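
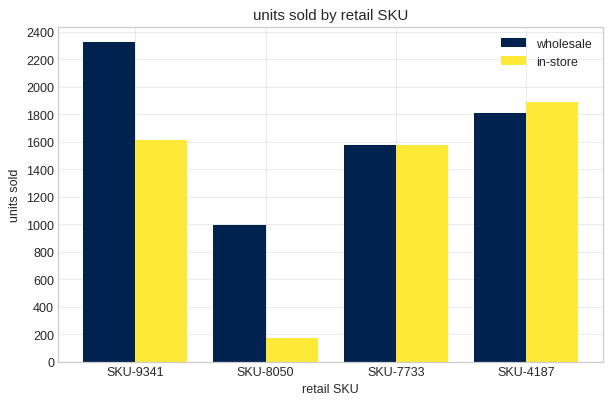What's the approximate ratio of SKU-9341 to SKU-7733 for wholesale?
SKU-9341 ≈ 2400, SKU-7733 ≈ 1600; 2400/1600 ≈ 1.5.

≈ 1.5×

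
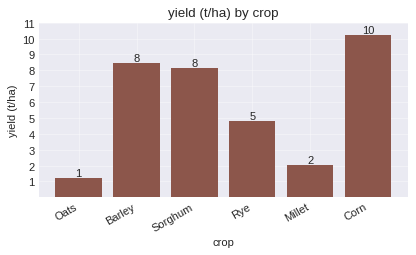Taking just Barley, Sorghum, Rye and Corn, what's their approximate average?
(8 + 8 + 5 + 10) / 4 ≈ 8.

≈ 8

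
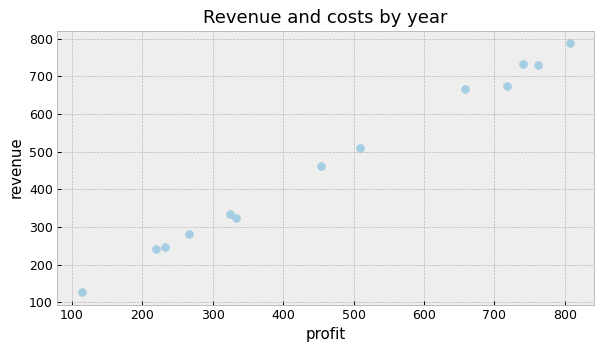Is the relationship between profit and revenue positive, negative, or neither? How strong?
Points are positively correlated; strong (|r| ≈ 1.0).

positive, strong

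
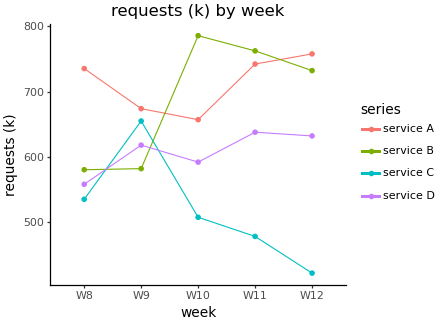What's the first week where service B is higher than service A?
W9: service B ≈ 600 vs service A ≈ 650 (not yet); W10: service B ≈ 800 vs service A ≈ 650 (first crossover).

W10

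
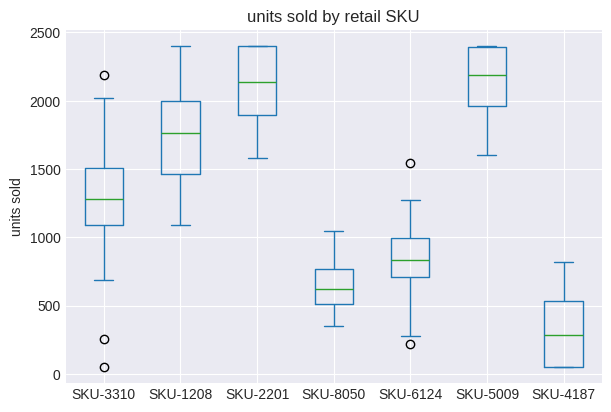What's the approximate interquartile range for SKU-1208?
Q3 ≈ 2000, Q1 ≈ 1400; IQR ≈ 600.

≈ 600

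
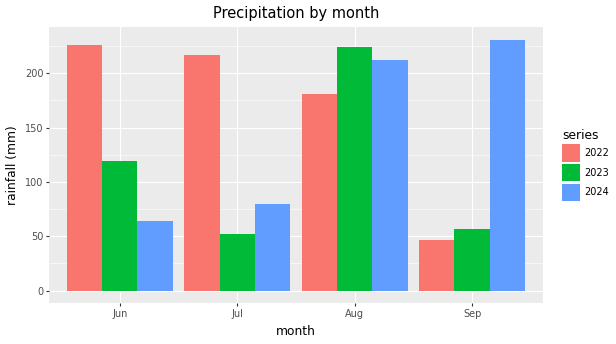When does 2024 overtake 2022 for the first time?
Jul: 2024 ≈ 80 vs 2022 ≈ 220 (not yet); Aug: 2024 ≈ 220 vs 2022 ≈ 180 (first crossover).

Aug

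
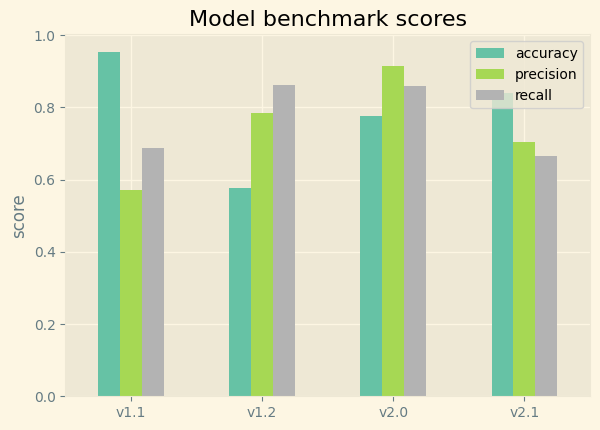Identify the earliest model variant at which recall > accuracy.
v1.1: recall ≈ 0.7 vs accuracy ≈ 1.0 (not yet); v1.2: recall ≈ 0.9 vs accuracy ≈ 0.6 (first crossover).

v1.2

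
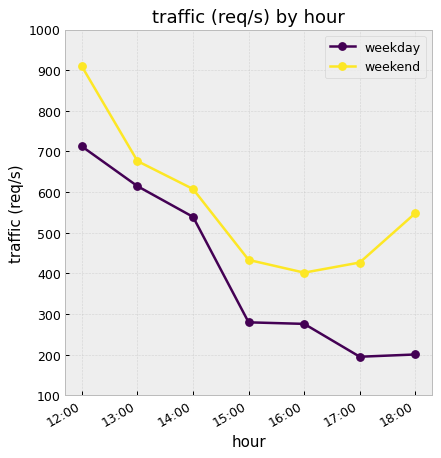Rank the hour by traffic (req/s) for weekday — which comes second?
13:00

Top 3 for weekday: 12:00 ≈ 700, 13:00 ≈ 600, 14:00 ≈ 500.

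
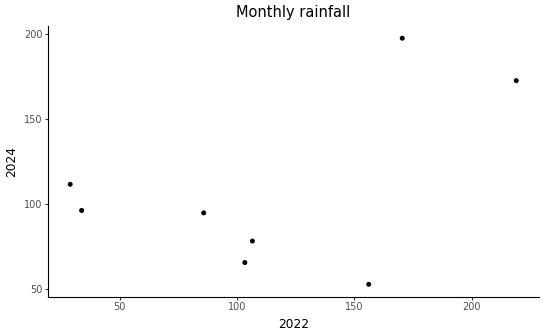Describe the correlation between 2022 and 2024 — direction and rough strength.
positive, moderate

Points are positively correlated; moderate (|r| ≈ 0.5).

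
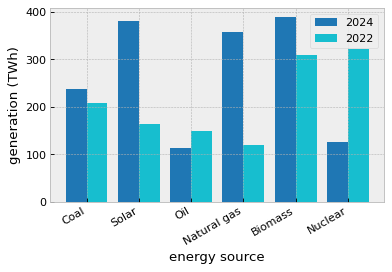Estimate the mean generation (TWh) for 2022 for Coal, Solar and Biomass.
(200 + 150 + 300) / 3 ≈ 217.

≈ 217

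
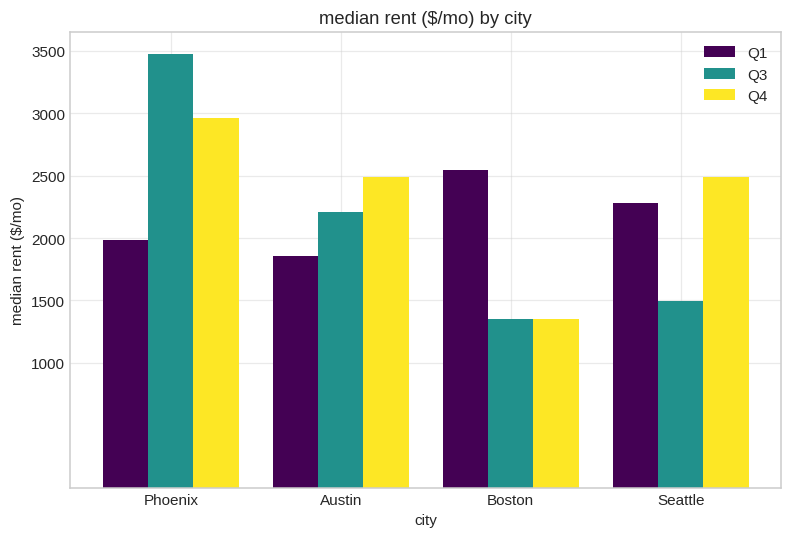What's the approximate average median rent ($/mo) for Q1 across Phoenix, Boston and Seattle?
≈ 2333

(2000 + 2500 + 2500) / 3 ≈ 2333.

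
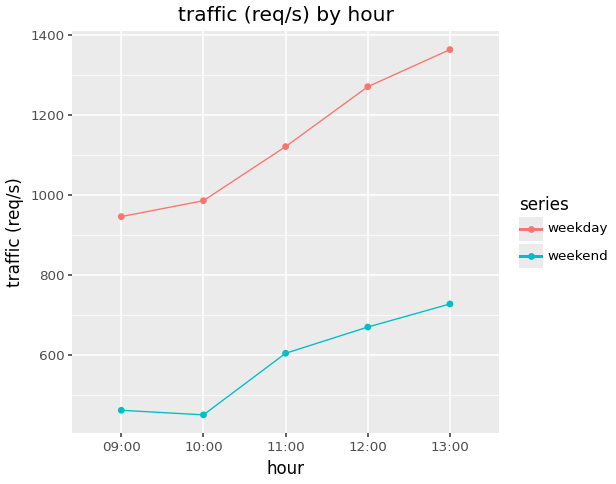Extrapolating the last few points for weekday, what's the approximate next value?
≈ 1550

Last three: 1100, 1300, 1400 → slope ≈ 150/step → next ≈ 1550.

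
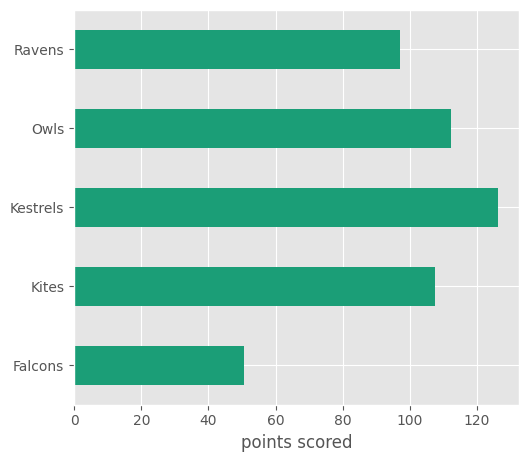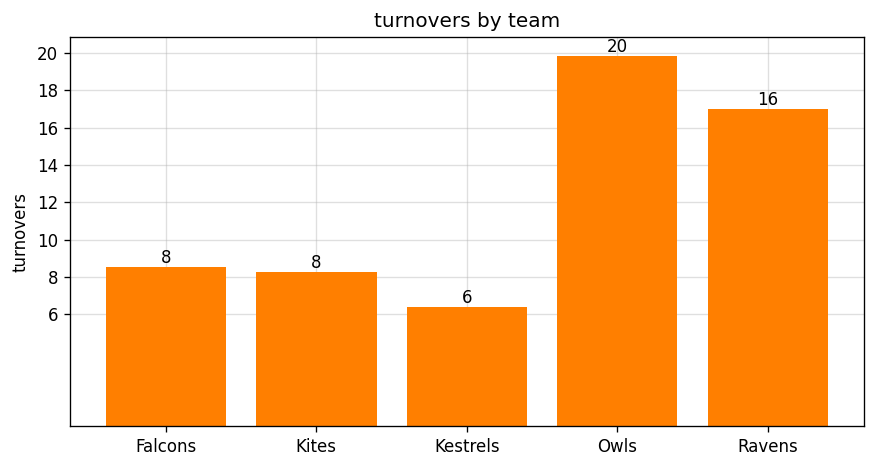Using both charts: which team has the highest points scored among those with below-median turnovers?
Kestrels

Chart 2 median turnovers ≈ 8; below-median teams: Kites, Kestrels. Among those, Kestrels has the highest points scored (≈ 120).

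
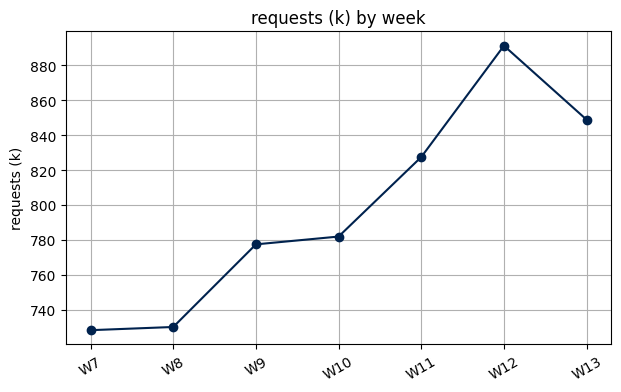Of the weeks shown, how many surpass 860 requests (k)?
Above 860: W12.

1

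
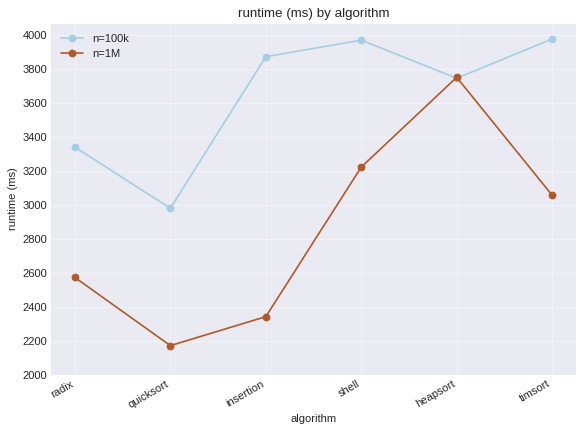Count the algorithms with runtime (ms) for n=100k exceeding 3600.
4

Above 3600: insertion, shell, heapsort, timsort.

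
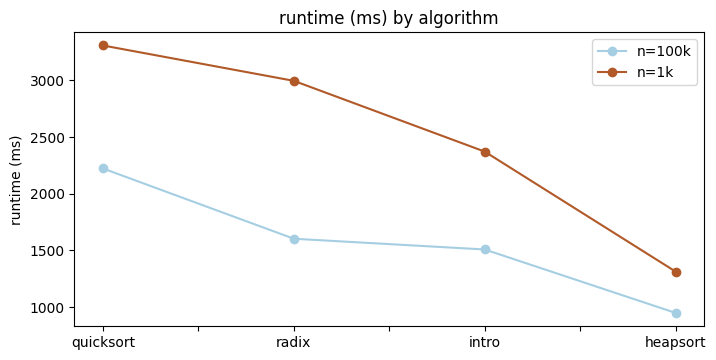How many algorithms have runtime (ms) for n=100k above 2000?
1

Above 2000: quicksort.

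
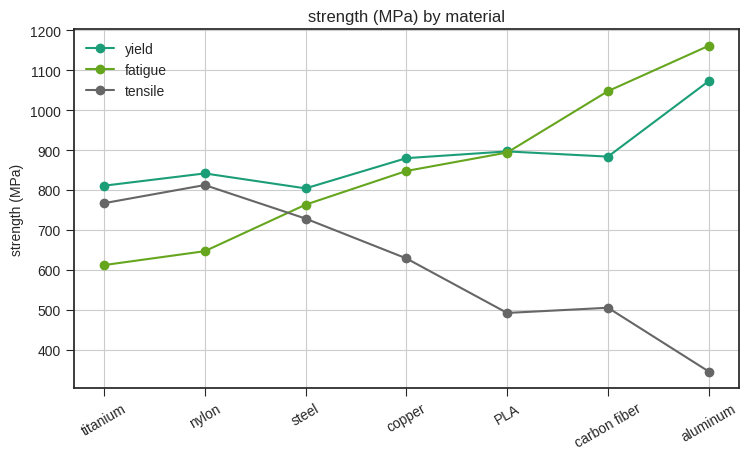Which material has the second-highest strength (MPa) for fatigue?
carbon fiber

Top 3 for fatigue: aluminum ≈ 1200, carbon fiber ≈ 1000, PLA ≈ 900.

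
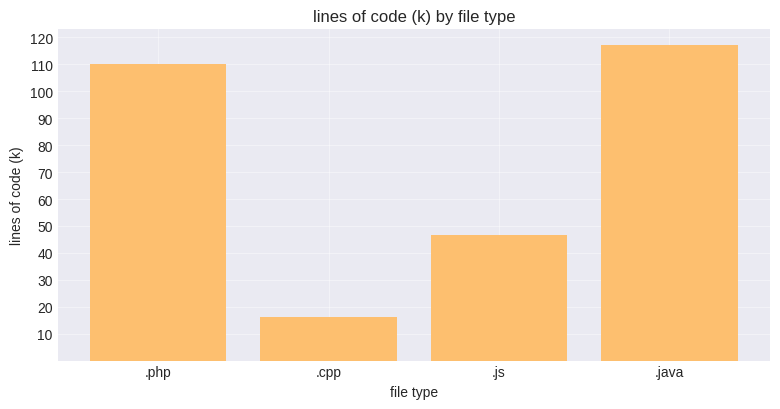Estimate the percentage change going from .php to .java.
.php ≈ 110, .java ≈ 120; (120 − 110) / 110 ≈ +9.1%.

≈ +9.1%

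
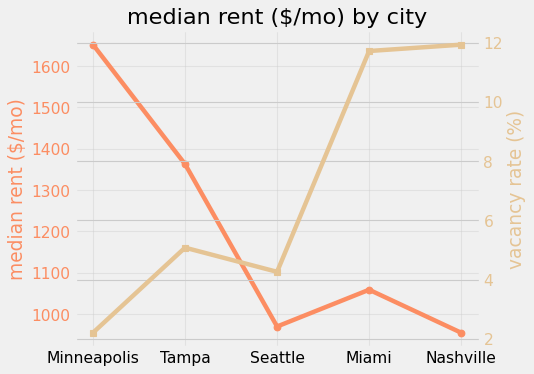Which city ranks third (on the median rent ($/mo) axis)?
Top 4 (on the median rent ($/mo) axis): Minneapolis ≈ 1700, Tampa ≈ 1400, Miami ≈ 1100, Seattle ≈ 1000.

Miami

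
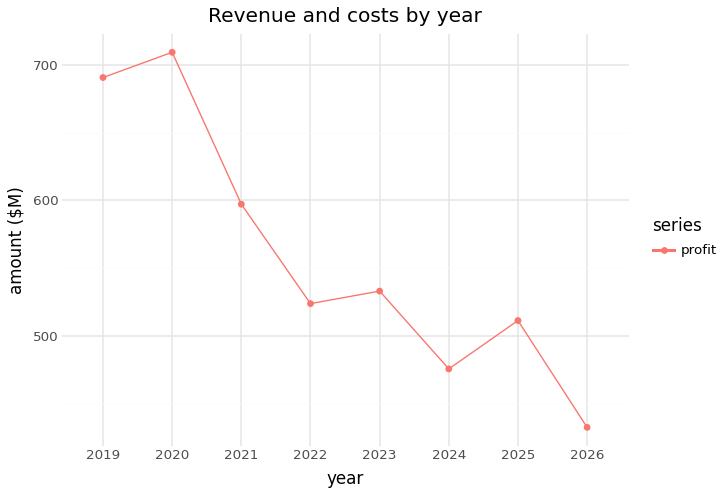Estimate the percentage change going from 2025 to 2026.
≈ -15%

2025 ≈ 500, 2026 ≈ 425; (425 − 500) / 500 ≈ -15%.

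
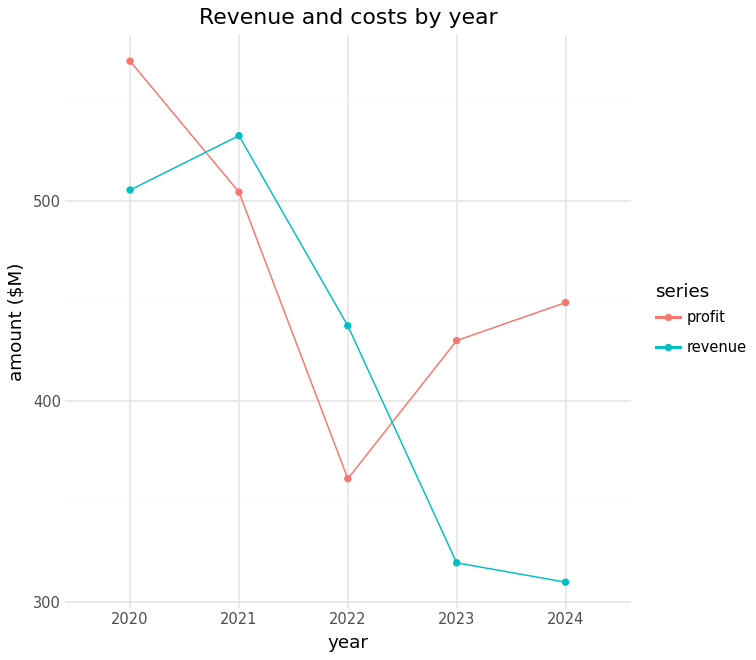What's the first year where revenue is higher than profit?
2020: revenue ≈ 500 vs profit ≈ 575 (not yet); 2021: revenue ≈ 525 vs profit ≈ 500 (first crossover).

2021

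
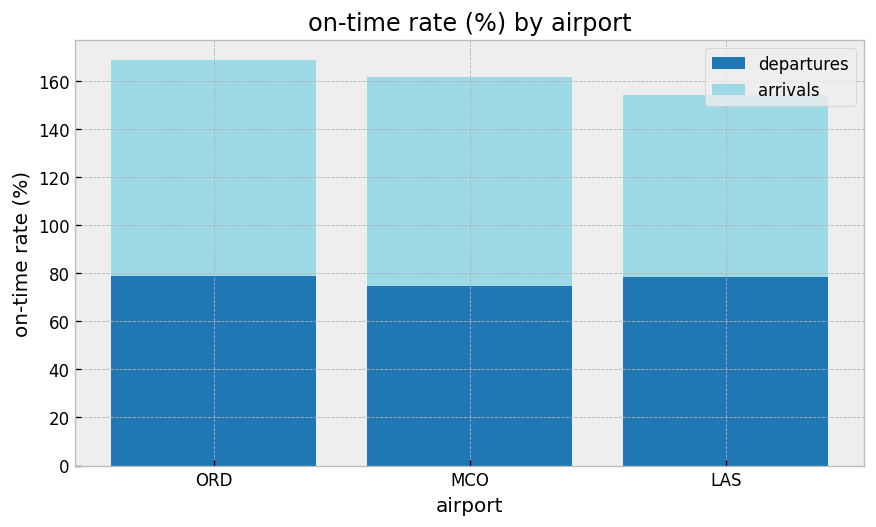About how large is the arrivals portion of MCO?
≈ 80

arrivals top ≈ 160, bottom ≈ 80; segment ≈ 80.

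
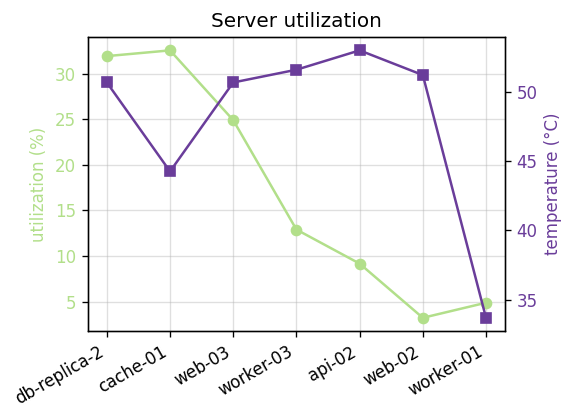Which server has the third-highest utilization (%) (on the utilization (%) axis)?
Top 4 (on the utilization (%) axis): cache-01 ≈ 35, db-replica-2 ≈ 30, web-03 ≈ 25, worker-03 ≈ 15.

web-03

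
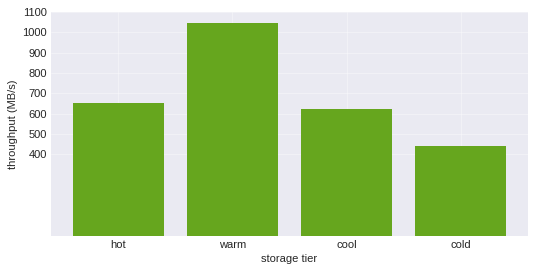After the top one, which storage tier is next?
Top 3: warm ≈ 1000, hot ≈ 700, cool ≈ 600.

hot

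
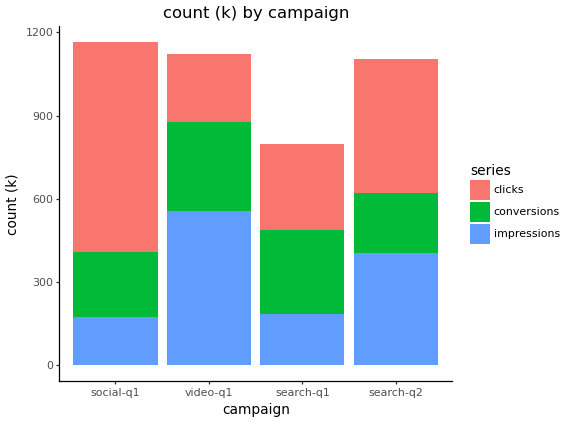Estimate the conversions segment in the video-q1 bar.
≈ 300

conversions top ≈ 900, bottom ≈ 600; segment ≈ 300.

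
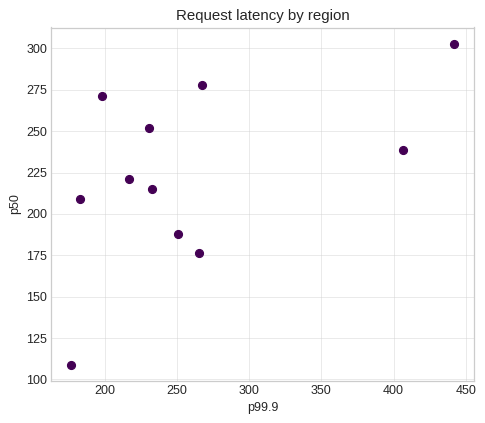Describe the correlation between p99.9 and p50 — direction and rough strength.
Points are positively correlated; moderate (|r| ≈ 0.5).

positive, moderate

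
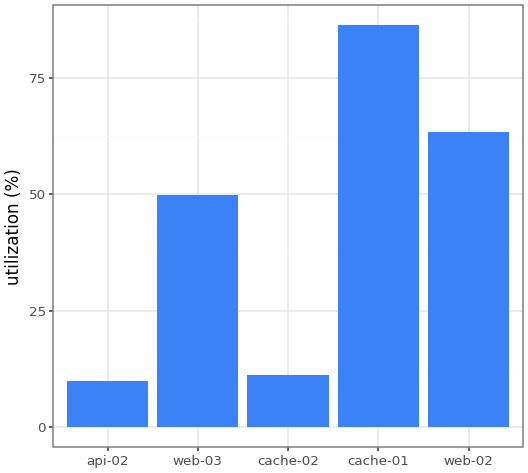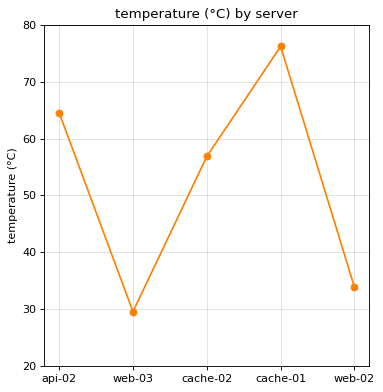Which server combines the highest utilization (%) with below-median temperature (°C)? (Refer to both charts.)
web-02

Chart 2 median temperature (°C) ≈ 60; below-median servers: web-03, web-02. Among those, web-02 has the highest utilization (%) (≈ 60).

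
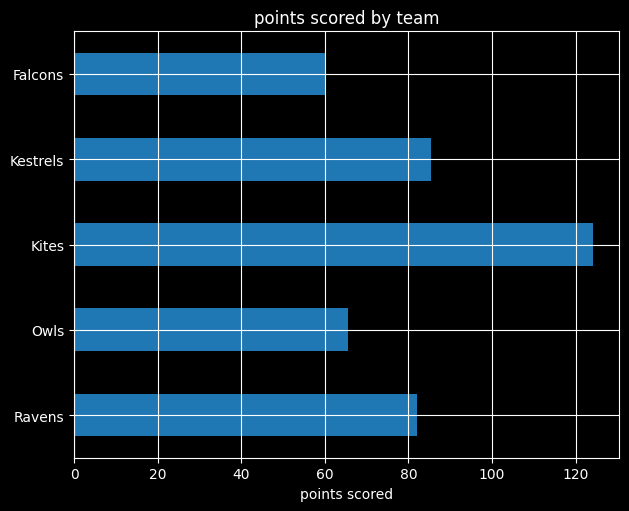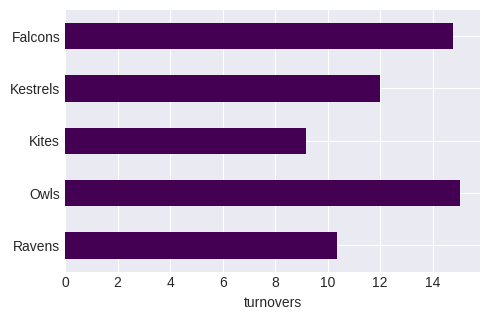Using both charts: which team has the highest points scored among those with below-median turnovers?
Chart 2 median turnovers ≈ 12; below-median teams: Ravens, Kites. Among those, Kites has the highest points scored (≈ 120).

Kites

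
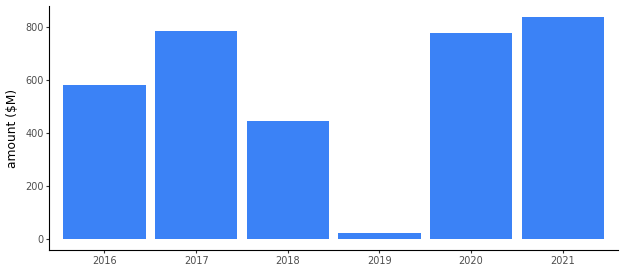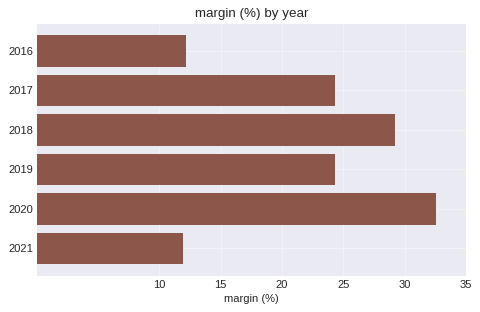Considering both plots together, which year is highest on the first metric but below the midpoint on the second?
Chart 2 median margin (%) ≈ 25; below-median years: 2016, 2019, 2021. Among those, 2021 has the highest amount ($M) (≈ 800).

2021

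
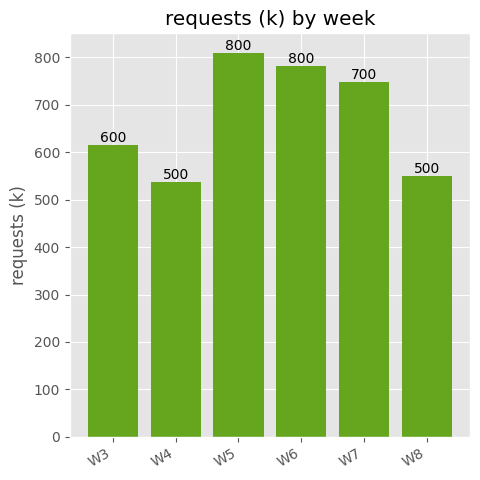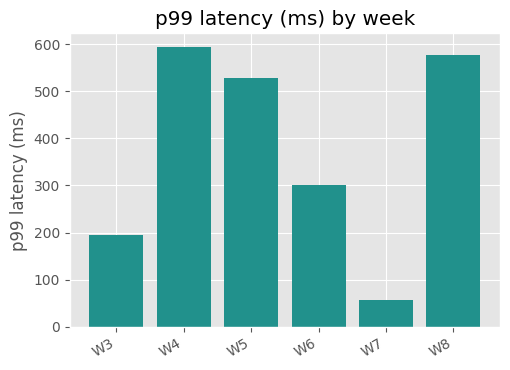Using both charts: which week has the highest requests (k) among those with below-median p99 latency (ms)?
Chart 2 median p99 latency (ms) ≈ 400; below-median weeks: W3, W6, W7. Among those, W6 has the highest requests (k) (≈ 800).

W6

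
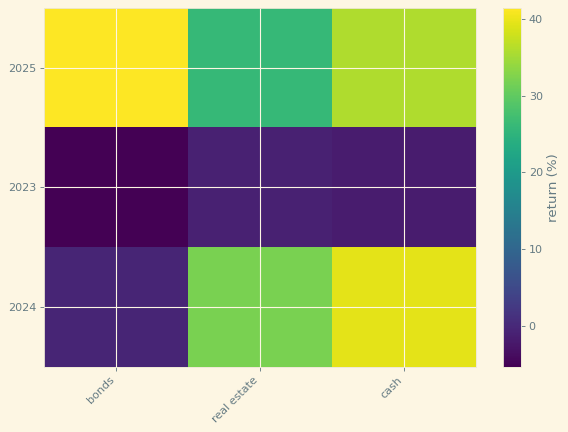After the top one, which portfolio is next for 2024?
real estate

Top 3 for 2024: cash ≈ 40, real estate ≈ 30, bonds ≈ 0.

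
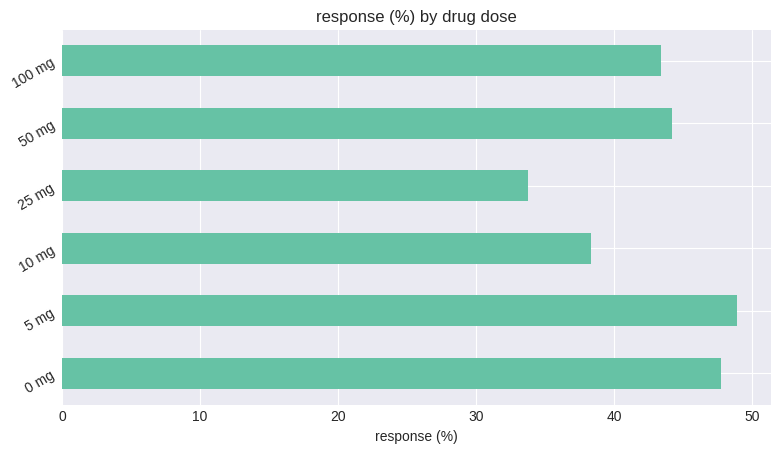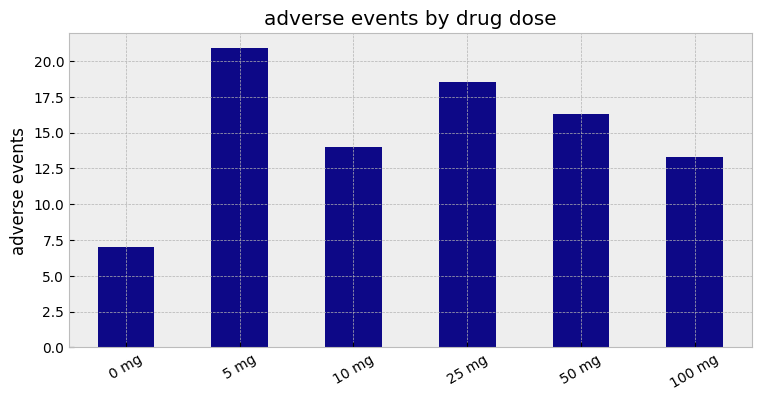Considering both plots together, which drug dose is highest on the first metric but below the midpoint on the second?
0 mg

Chart 2 median adverse events ≈ 16; below-median drug doses: 0 mg, 10 mg, 100 mg. Among those, 0 mg has the highest response (%) (≈ 50).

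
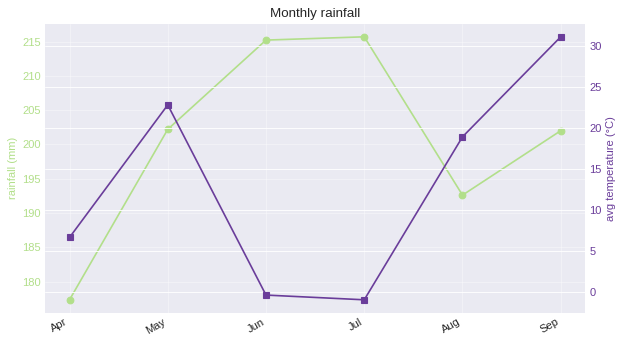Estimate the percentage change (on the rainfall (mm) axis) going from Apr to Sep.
≈ +14.3%

Apr ≈ 175, Sep ≈ 200; (200 − 175) / 175 ≈ +14.3%.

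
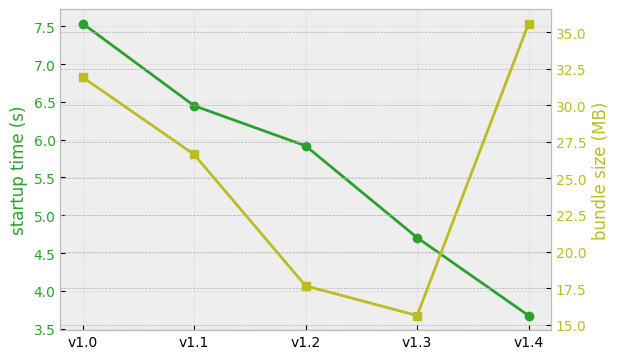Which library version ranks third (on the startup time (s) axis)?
Top 4 (on the startup time (s) axis): v1.0 ≈ 7.5, v1.1 ≈ 6.5, v1.2 ≈ 6.0, v1.3 ≈ 4.5.

v1.2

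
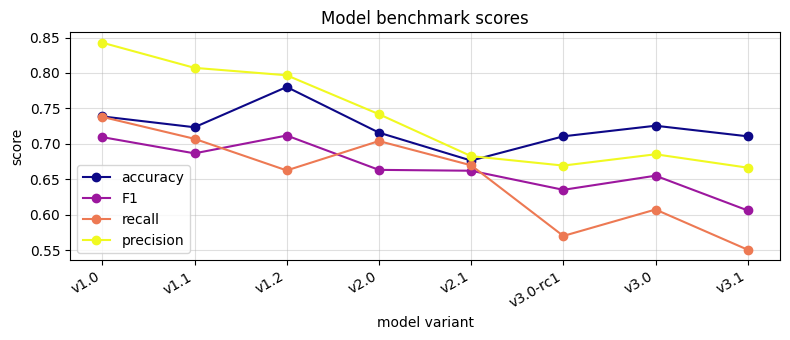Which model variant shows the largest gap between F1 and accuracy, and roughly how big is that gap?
v3.1: F1 ≈ 0.60, accuracy ≈ 0.70 → gap ≈ 0.10. Next-largest (v3.0-rc1) is only ≈ 0.05.

v3.1, ≈ 0.10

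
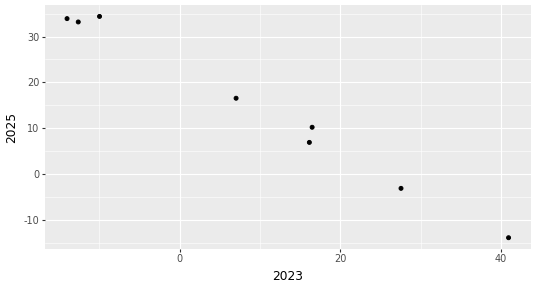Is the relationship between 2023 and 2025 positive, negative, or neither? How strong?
negative, strong

Points are negatively correlated; strong (|r| ≈ 1.0).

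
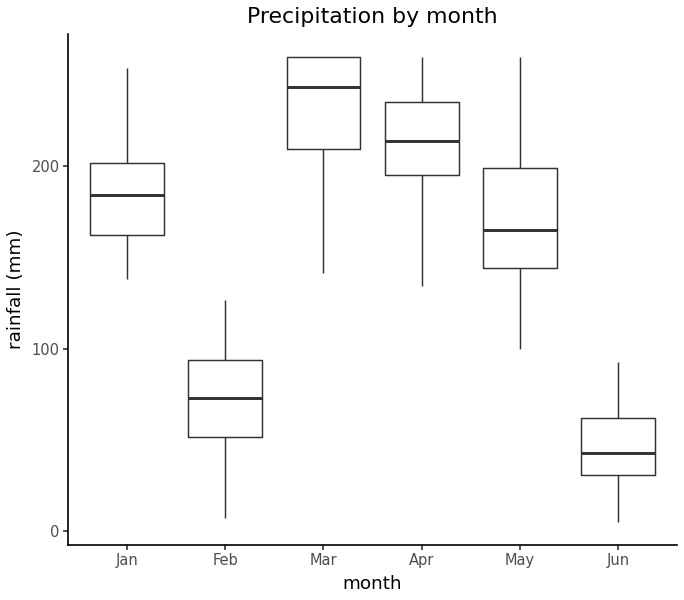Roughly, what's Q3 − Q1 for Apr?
≈ 40

Q3 ≈ 240, Q1 ≈ 200; IQR ≈ 40.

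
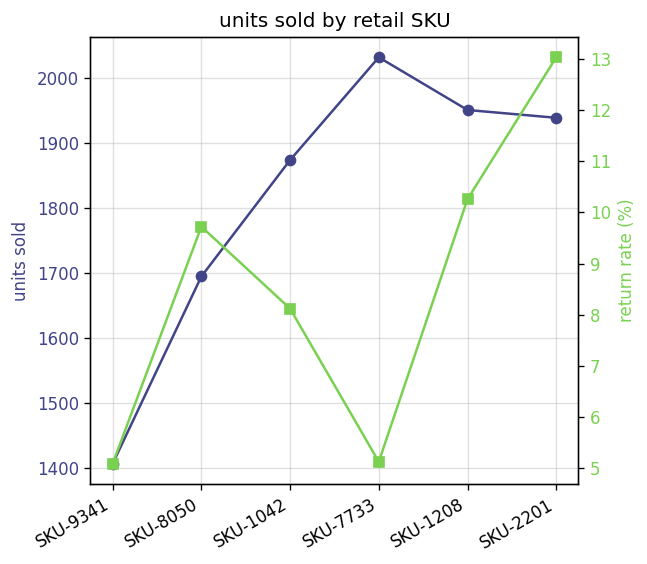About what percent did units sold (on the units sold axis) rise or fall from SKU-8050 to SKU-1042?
SKU-8050 ≈ 1700, SKU-1042 ≈ 1900; (1900 − 1700) / 1700 ≈ +11.8%.

≈ +11.8%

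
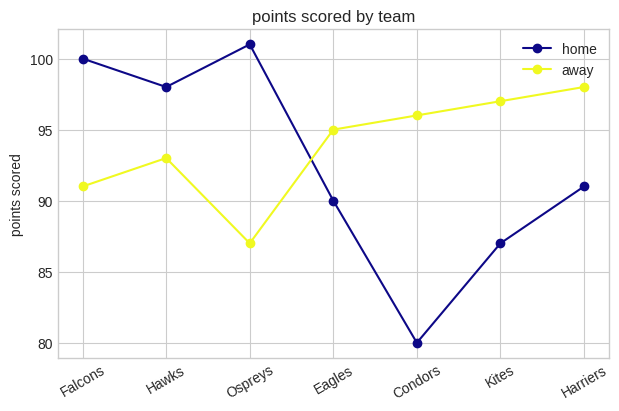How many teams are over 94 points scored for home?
Above 94: Falcons, Hawks, Ospreys.

3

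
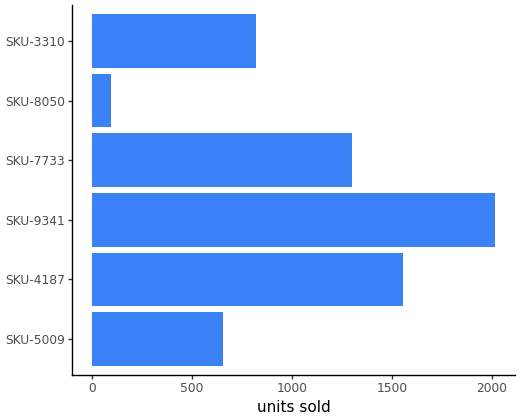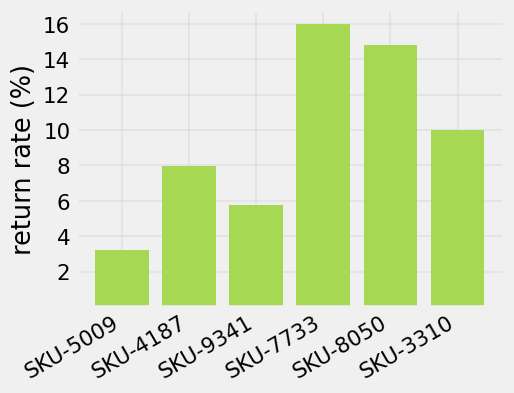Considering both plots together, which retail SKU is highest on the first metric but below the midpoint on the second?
SKU-9341

Chart 2 median return rate (%) ≈ 8; below-median retail SKUs: SKU-5009, SKU-4187, SKU-9341. Among those, SKU-9341 has the highest units sold (≈ 2000).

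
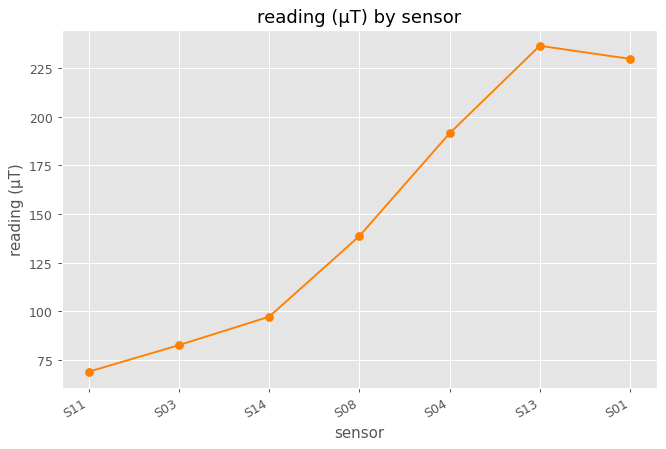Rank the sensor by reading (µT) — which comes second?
Top 3: S13 ≈ 240, S01 ≈ 220, S04 ≈ 200.

S01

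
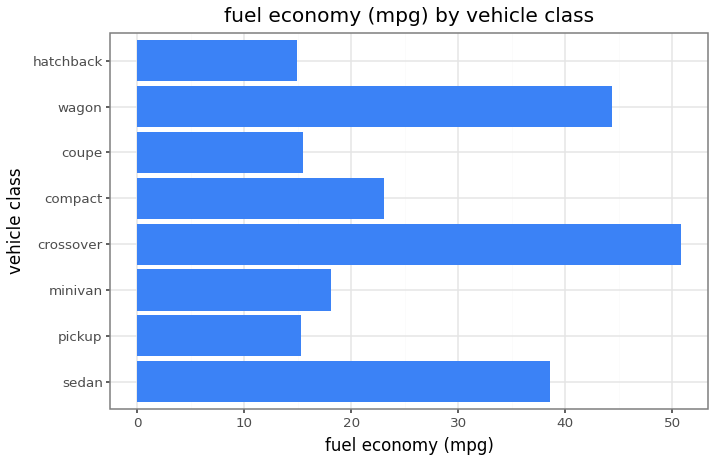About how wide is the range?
Max crossover ≈ 50, min hatchback ≈ 15; range ≈ 35.

≈ 35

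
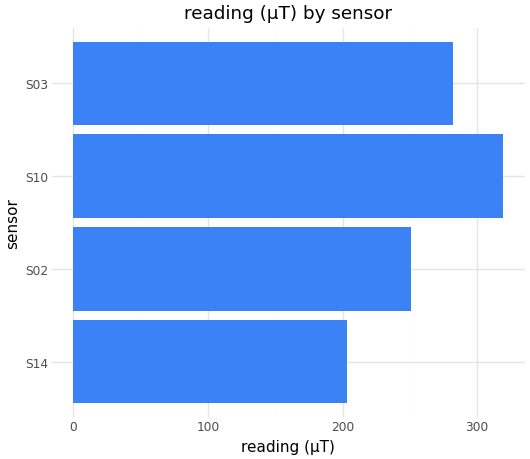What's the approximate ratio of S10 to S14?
≈ 1.5×

S10 ≈ 300, S14 ≈ 200; 300/200 ≈ 1.5.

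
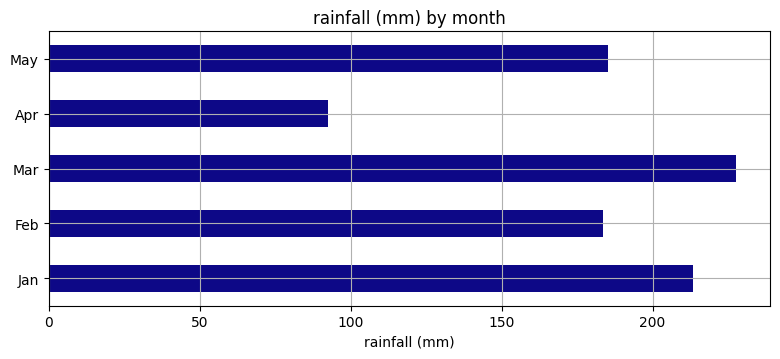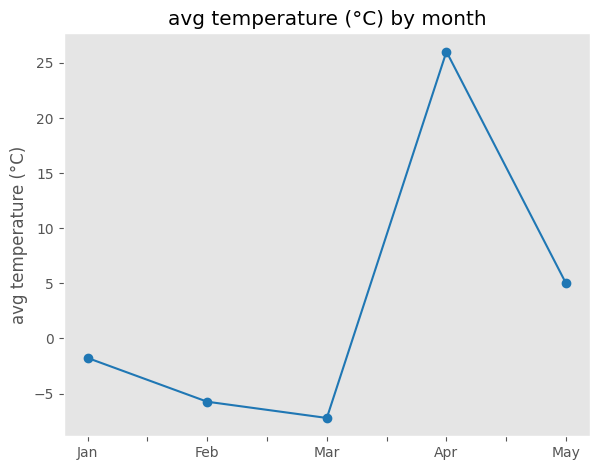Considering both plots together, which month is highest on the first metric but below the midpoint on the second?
Chart 2 median avg temperature (°C) ≈ 0; below-median months: Feb, Mar. Among those, Mar has the highest rainfall (mm) (≈ 225).

Mar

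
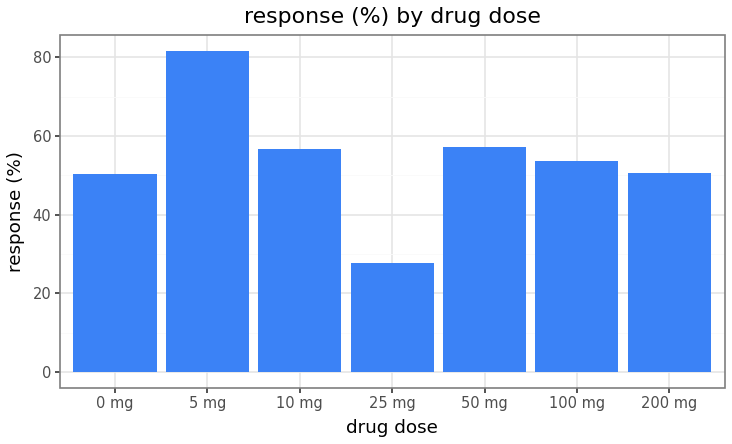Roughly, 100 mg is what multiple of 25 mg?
≈ 1.67×

100 mg ≈ 50, 25 mg ≈ 30; 50/30 ≈ 1.67.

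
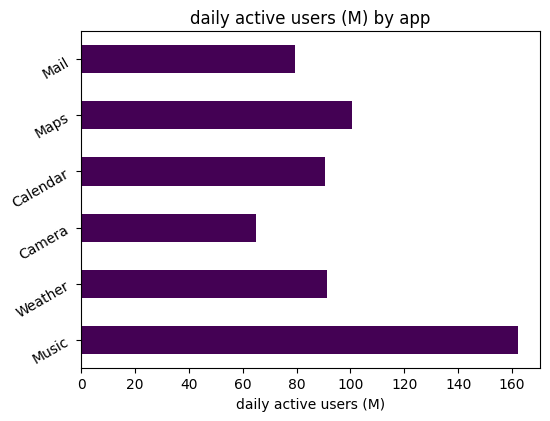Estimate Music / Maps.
≈ 1.6×

Music ≈ 160, Maps ≈ 100; 160/100 ≈ 1.6.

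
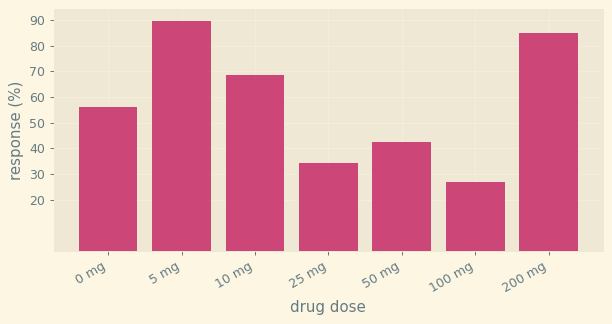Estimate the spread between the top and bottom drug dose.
≈ 60

Max 5 mg ≈ 90, min 100 mg ≈ 30; range ≈ 60.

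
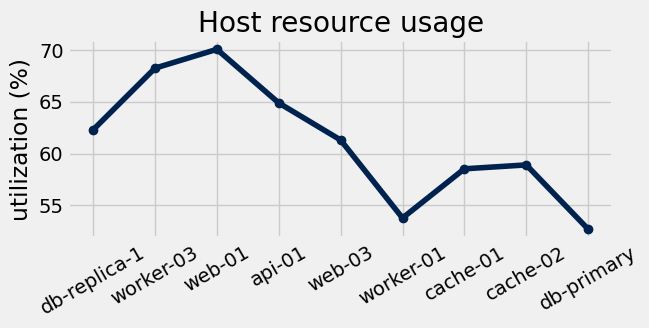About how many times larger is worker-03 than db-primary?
worker-03 ≈ 68, db-primary ≈ 52; 68/52 ≈ 1.31.

≈ 1.31×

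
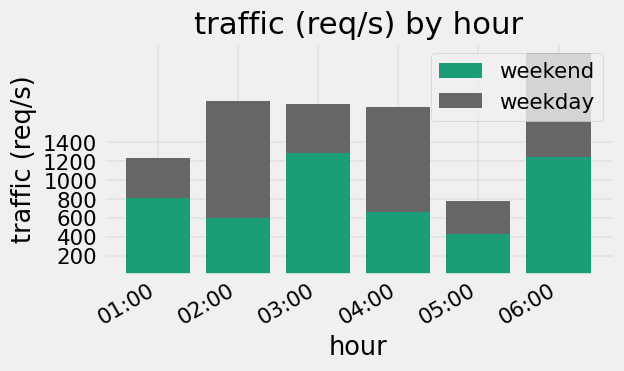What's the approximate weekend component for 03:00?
≈ 1200

weekend top ≈ 1200, bottom ≈ 0; segment ≈ 1200.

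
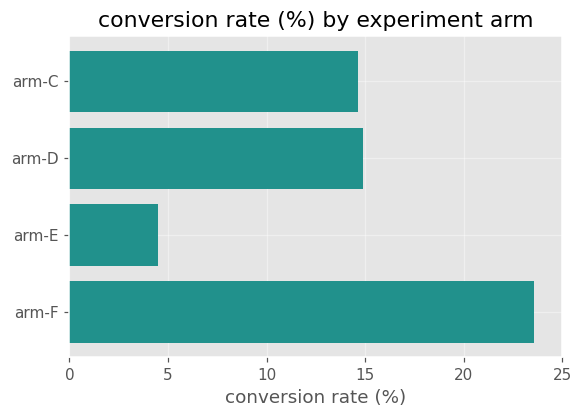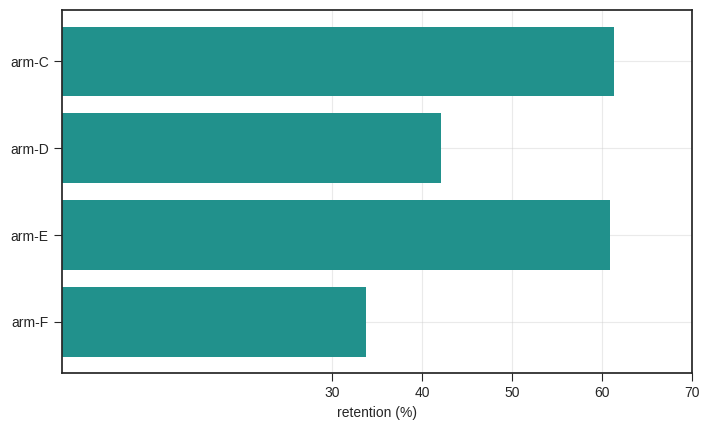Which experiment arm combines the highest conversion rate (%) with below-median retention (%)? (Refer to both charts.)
Chart 2 median retention (%) ≈ 50; below-median experiment arms: arm-D, arm-F. Among those, arm-F has the highest conversion rate (%) (≈ 25).

arm-F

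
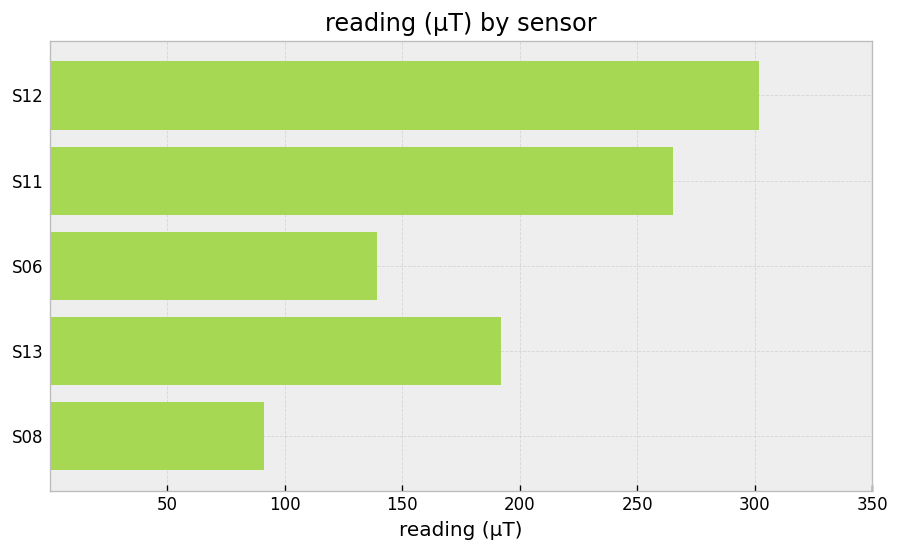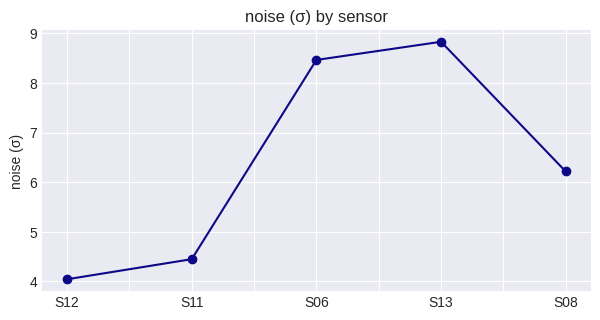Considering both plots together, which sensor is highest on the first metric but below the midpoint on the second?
Chart 2 median noise (σ) ≈ 6; below-median sensors: S12, S11. Among those, S12 has the highest reading (µT) (≈ 300).

S12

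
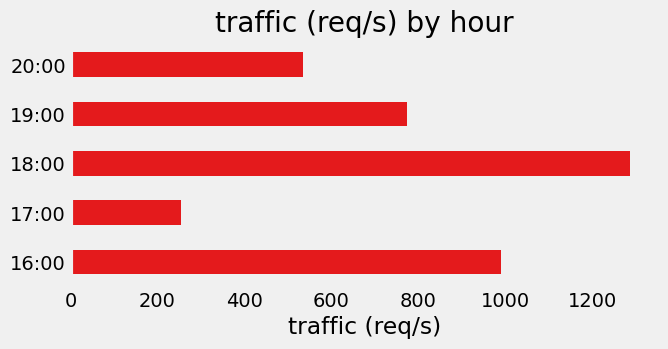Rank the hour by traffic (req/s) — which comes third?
Top 4: 18:00 ≈ 1200, 16:00 ≈ 1000, 19:00 ≈ 800, 20:00 ≈ 600.

19:00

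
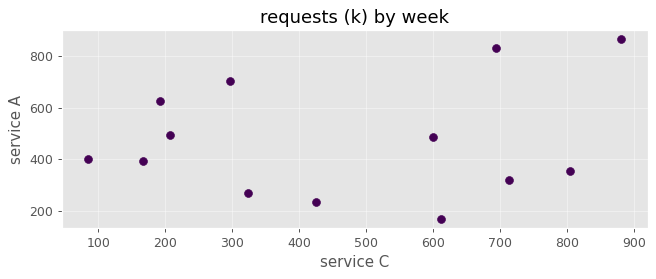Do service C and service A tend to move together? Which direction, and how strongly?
no clear correlation

Points are roughly uncorrelated; weak (|r| ≈ 0.2).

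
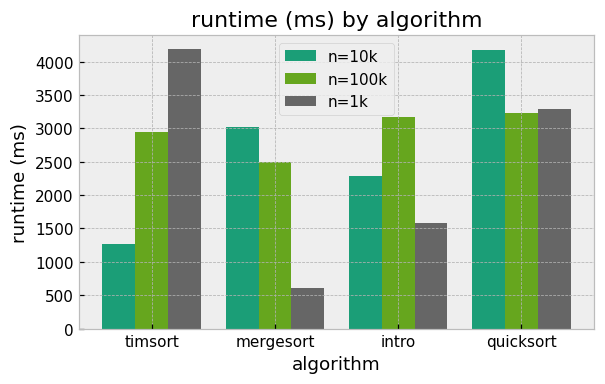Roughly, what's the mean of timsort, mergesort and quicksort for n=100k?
≈ 2833

(3000 + 2500 + 3000) / 3 ≈ 2833.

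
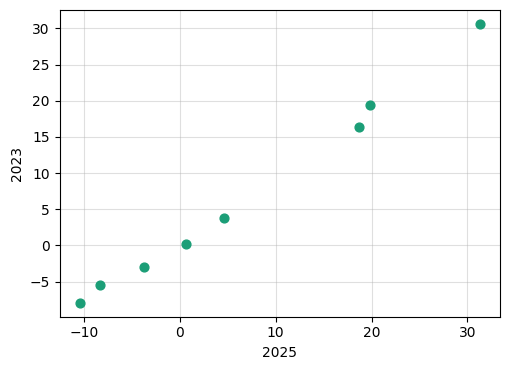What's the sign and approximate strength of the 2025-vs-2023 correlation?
positive, strong

Points are positively correlated; strong (|r| ≈ 1.0).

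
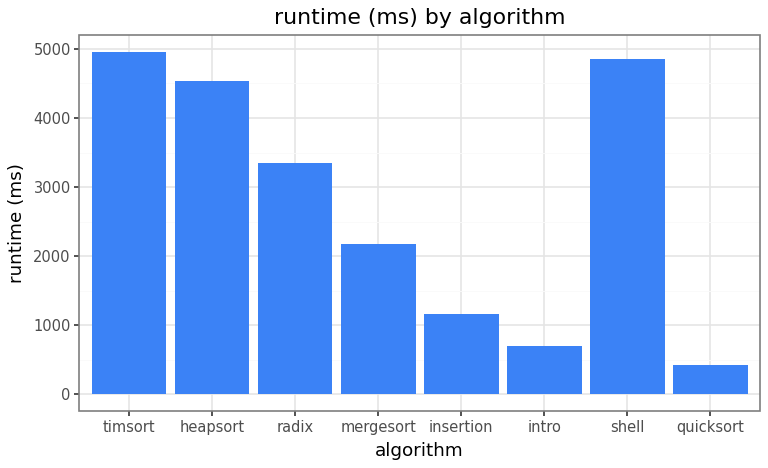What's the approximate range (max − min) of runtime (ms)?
≈ 4500

Max timsort ≈ 5000, min quicksort ≈ 500; range ≈ 4500.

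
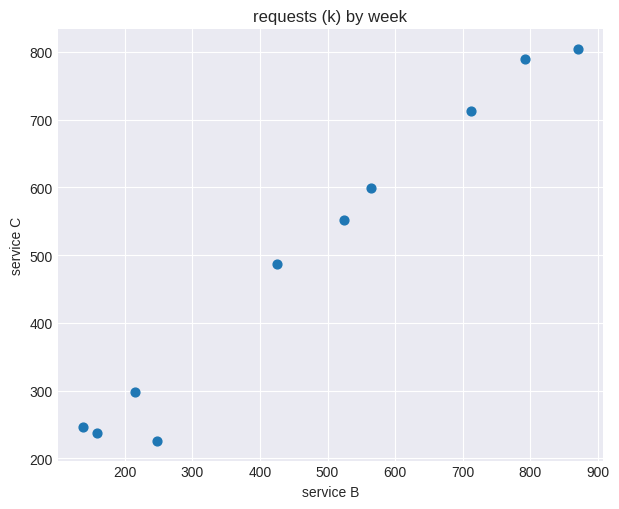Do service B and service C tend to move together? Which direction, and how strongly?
Points are positively correlated; strong (|r| ≈ 1.0).

positive, strong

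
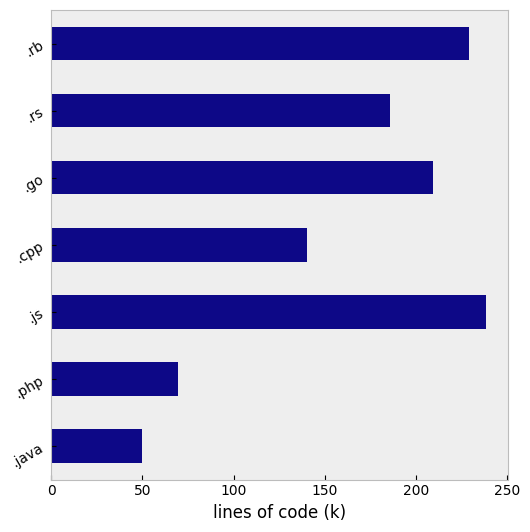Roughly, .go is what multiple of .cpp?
.go ≈ 200, .cpp ≈ 140; 200/140 ≈ 1.43.

≈ 1.43×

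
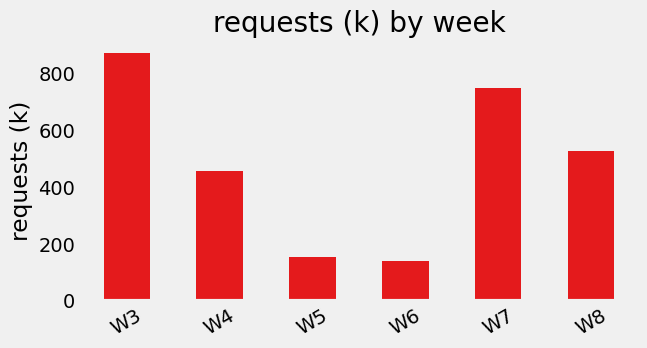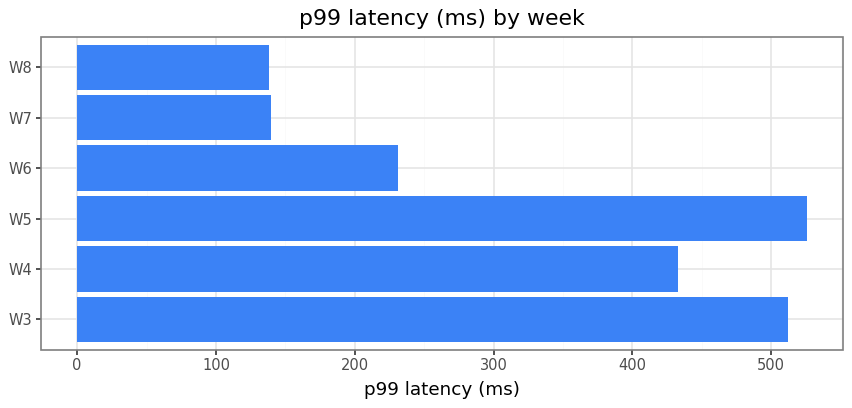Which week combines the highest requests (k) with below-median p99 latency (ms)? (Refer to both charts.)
Chart 2 median p99 latency (ms) ≈ 350; below-median weeks: W6, W7, W8. Among those, W7 has the highest requests (k) (≈ 700).

W7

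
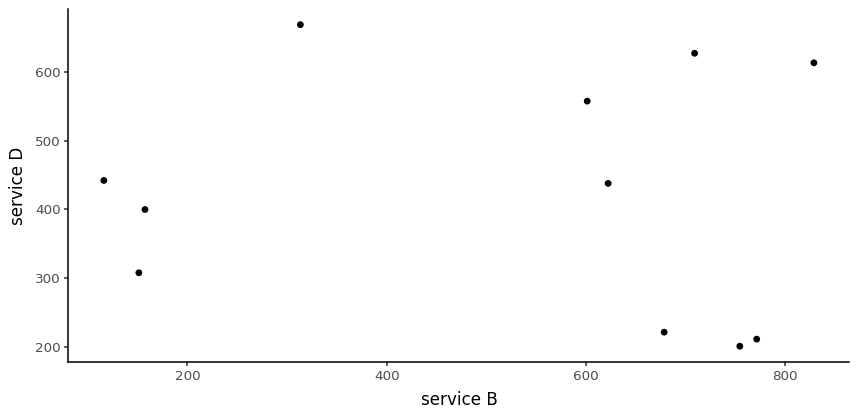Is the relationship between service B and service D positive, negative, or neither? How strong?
no clear correlation

Points are roughly uncorrelated; weak (|r| ≈ 0.1).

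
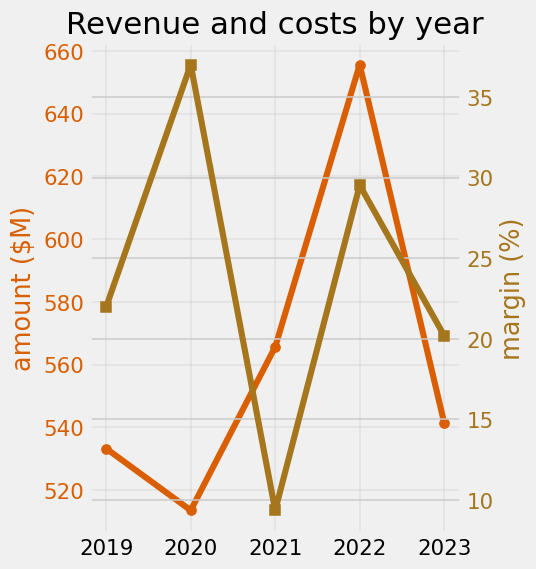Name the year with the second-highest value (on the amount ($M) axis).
2021

Top 3 (on the amount ($M) axis): 2022 ≈ 660, 2021 ≈ 560, 2023 ≈ 540.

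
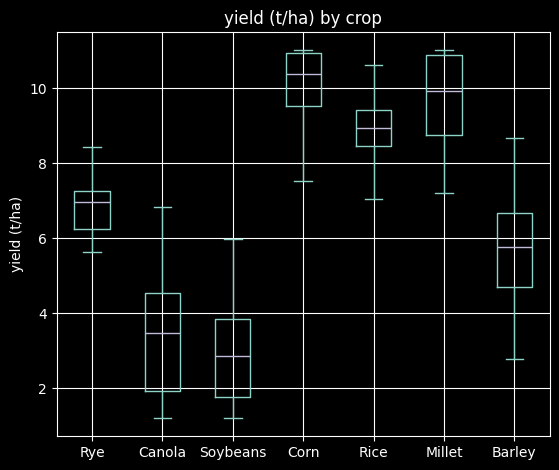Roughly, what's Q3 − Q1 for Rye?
≈ 1

Q3 ≈ 7, Q1 ≈ 6; IQR ≈ 1.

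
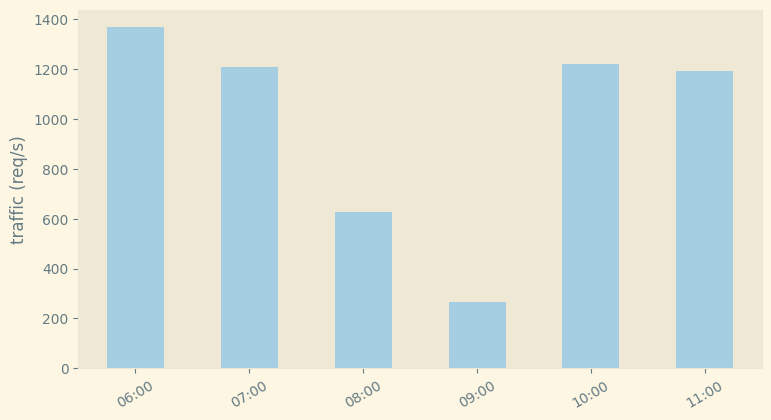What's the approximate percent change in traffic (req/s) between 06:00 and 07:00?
≈ -14.3%

06:00 ≈ 1400, 07:00 ≈ 1200; (1200 − 1400) / 1400 ≈ -14.3%.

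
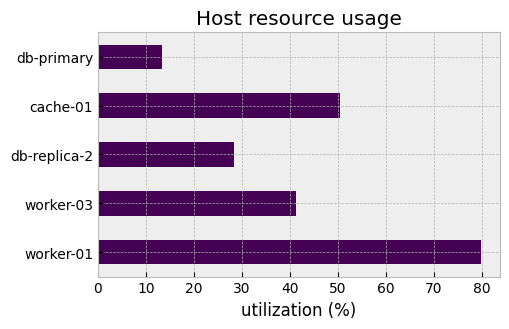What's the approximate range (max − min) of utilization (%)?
≈ 70

Max worker-01 ≈ 80, min db-primary ≈ 10; range ≈ 70.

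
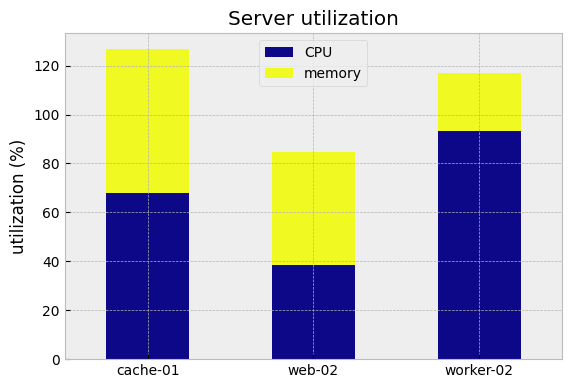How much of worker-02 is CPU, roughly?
≈ 100

CPU top ≈ 100, bottom ≈ 0; segment ≈ 100.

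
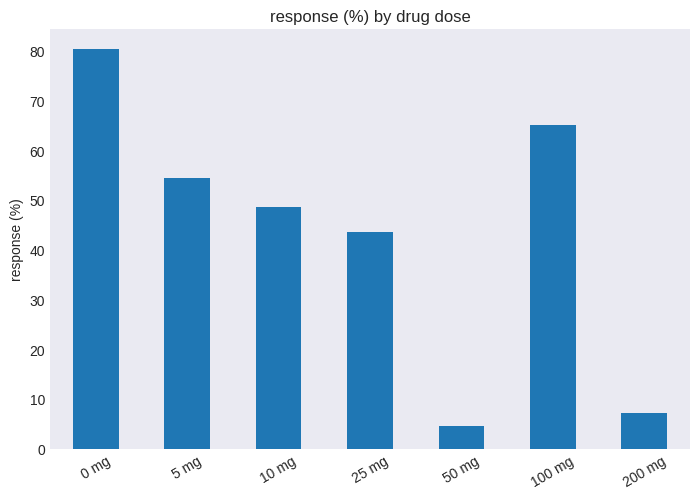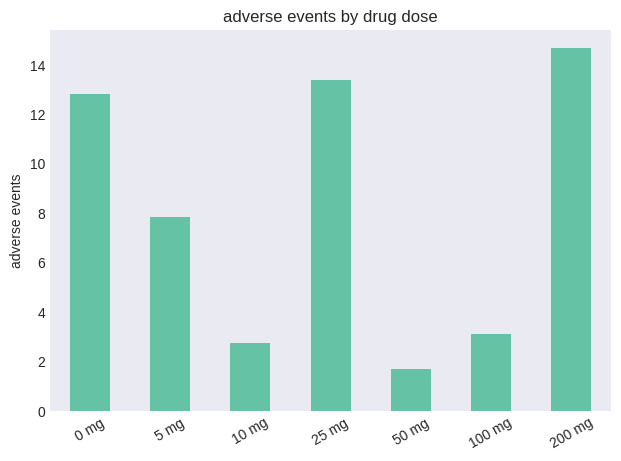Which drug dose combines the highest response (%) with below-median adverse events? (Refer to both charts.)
Chart 2 median adverse events ≈ 8; below-median drug doses: 10 mg, 50 mg, 100 mg. Among those, 100 mg has the highest response (%) (≈ 60).

100 mg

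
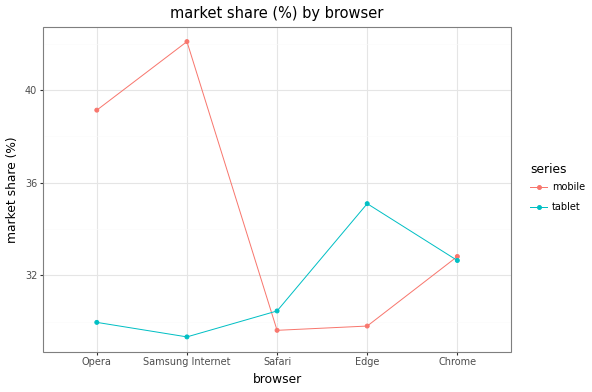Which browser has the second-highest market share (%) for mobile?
Top 3 for mobile: Samsung Internet ≈ 42, Opera ≈ 40, Chrome ≈ 32.

Opera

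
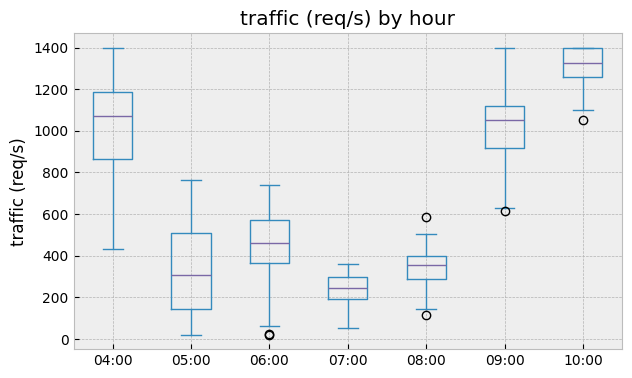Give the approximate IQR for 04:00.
Q3 ≈ 1200, Q1 ≈ 900; IQR ≈ 300.

≈ 300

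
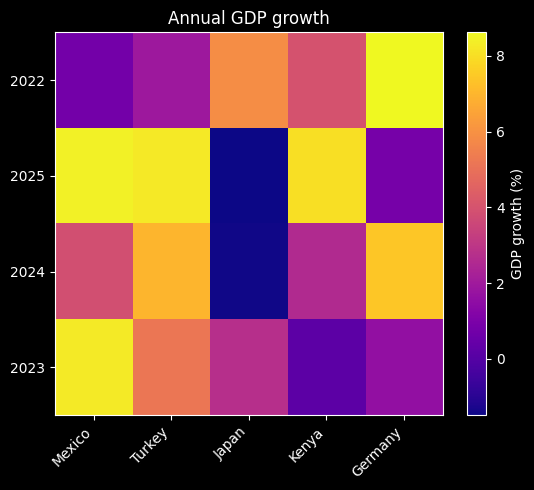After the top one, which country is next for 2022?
Japan

Top 3 for 2022: Germany ≈ 9, Japan ≈ 6, Kenya ≈ 4.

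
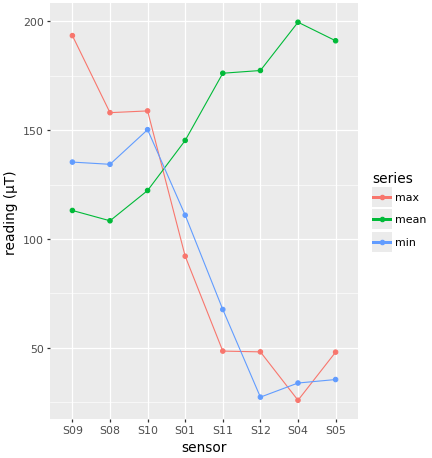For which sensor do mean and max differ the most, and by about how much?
S04: mean ≈ 200, max ≈ 20 → gap ≈ 180. Next-largest (S05) is only ≈ 160.

S04, ≈ 180 µT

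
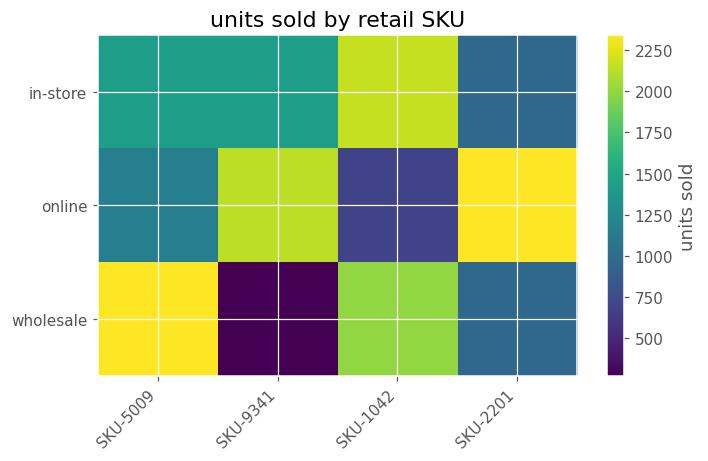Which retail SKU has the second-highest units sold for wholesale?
Top 3 for wholesale: SKU-5009 ≈ 2400, SKU-1042 ≈ 2000, SKU-2201 ≈ 1000.

SKU-1042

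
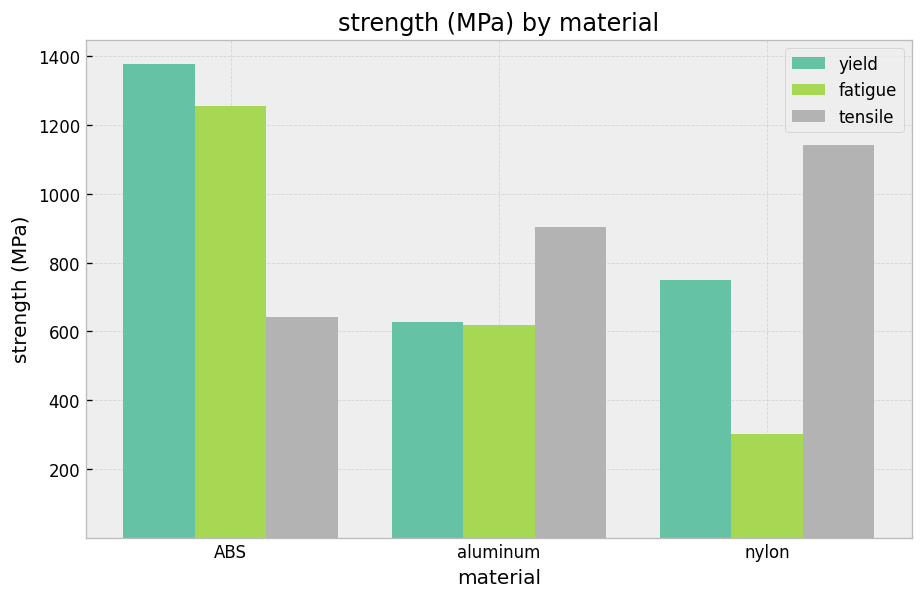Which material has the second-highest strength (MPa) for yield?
Top 3 for yield: ABS ≈ 1400, nylon ≈ 800, aluminum ≈ 600.

nylon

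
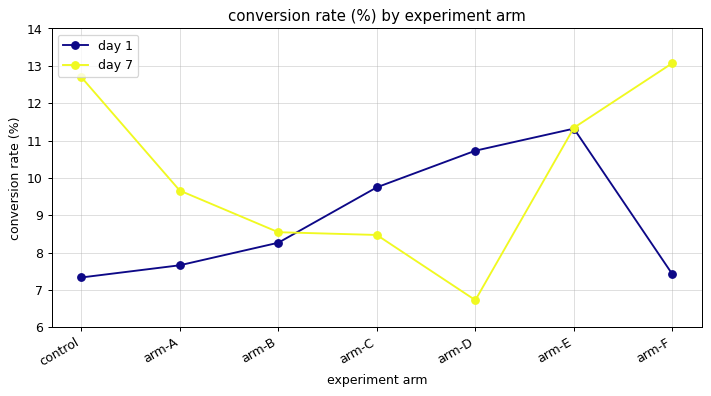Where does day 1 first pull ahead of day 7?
arm-C

arm-B: day 1 ≈ 8 vs day 7 ≈ 9 (not yet); arm-C: day 1 ≈ 10 vs day 7 ≈ 8 (first crossover).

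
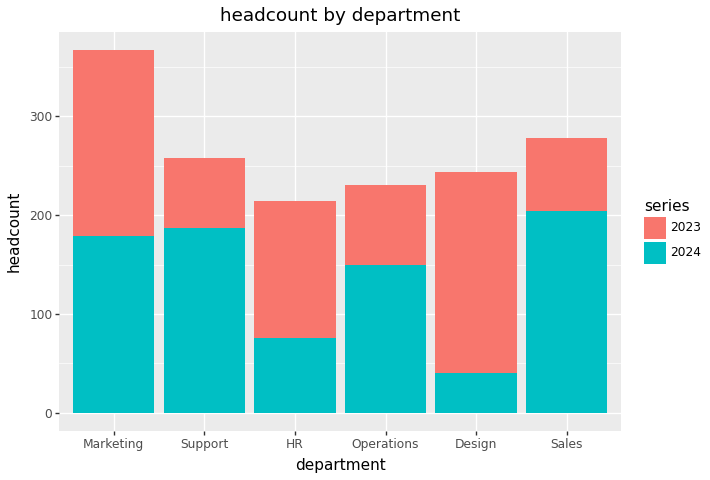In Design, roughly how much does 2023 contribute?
2023 top ≈ 250, bottom ≈ 50; segment ≈ 200.

≈ 200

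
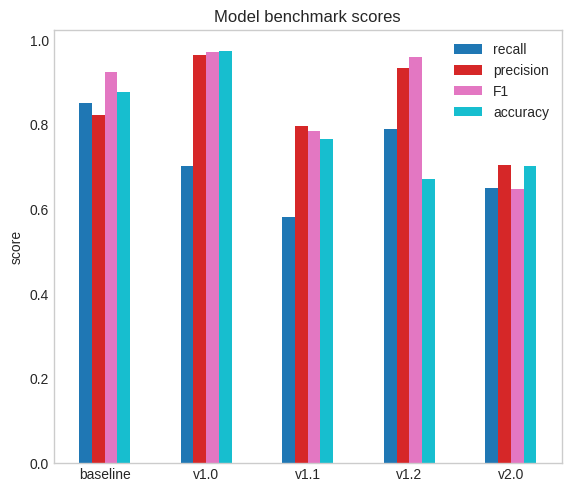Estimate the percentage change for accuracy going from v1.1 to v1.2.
≈ -12.5%

v1.1 ≈ 0.8, v1.2 ≈ 0.7; (0.7 − 0.8) / 0.8 ≈ -12.5%.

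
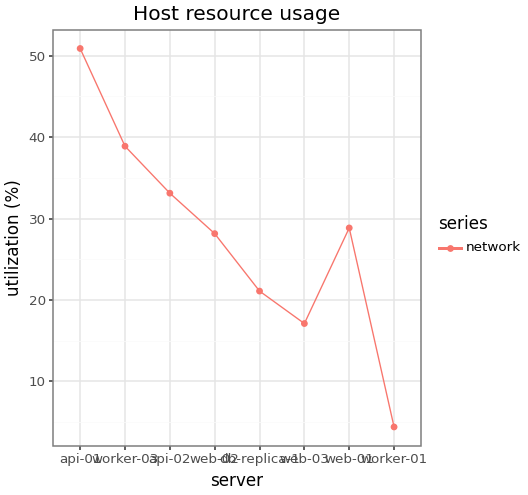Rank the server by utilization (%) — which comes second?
worker-03

Top 3: api-01 ≈ 50, worker-03 ≈ 40, api-02 ≈ 35.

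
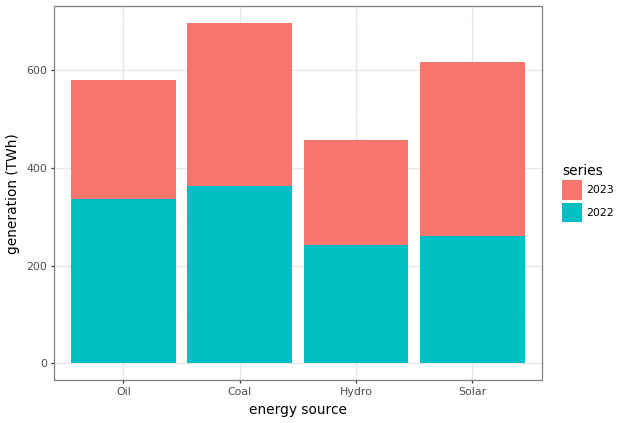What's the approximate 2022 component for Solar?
2022 top ≈ 300, bottom ≈ 0; segment ≈ 300.

≈ 300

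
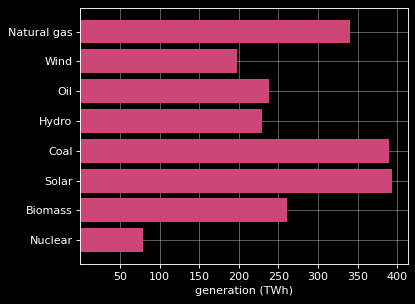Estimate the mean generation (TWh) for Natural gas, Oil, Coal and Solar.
≈ 350

(350 + 250 + 400 + 400) / 4 ≈ 350.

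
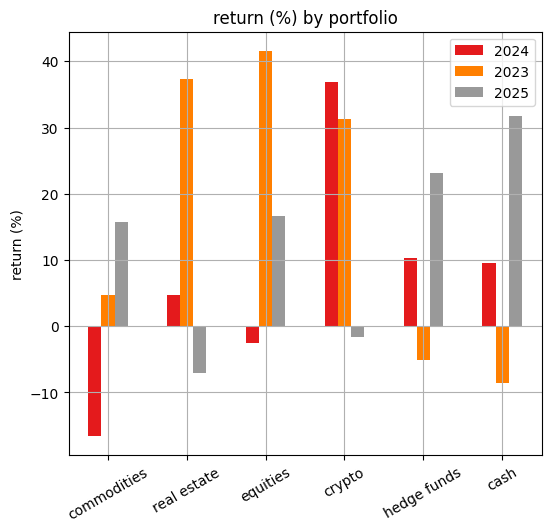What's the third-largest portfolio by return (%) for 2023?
Top 4 for 2023: equities ≈ 40, real estate ≈ 35, crypto ≈ 30, commodities ≈ 5.

crypto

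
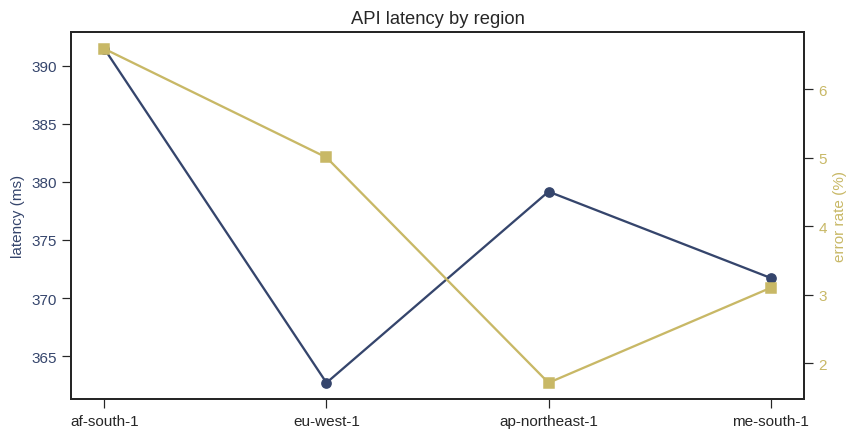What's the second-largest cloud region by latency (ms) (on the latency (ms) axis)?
Top 3 (on the latency (ms) axis): af-south-1 ≈ 390, ap-northeast-1 ≈ 380, me-south-1 ≈ 370.

ap-northeast-1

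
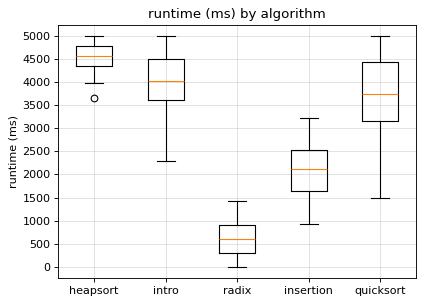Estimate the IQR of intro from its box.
Q3 ≈ 4500, Q1 ≈ 3500; IQR ≈ 1000.

≈ 1000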